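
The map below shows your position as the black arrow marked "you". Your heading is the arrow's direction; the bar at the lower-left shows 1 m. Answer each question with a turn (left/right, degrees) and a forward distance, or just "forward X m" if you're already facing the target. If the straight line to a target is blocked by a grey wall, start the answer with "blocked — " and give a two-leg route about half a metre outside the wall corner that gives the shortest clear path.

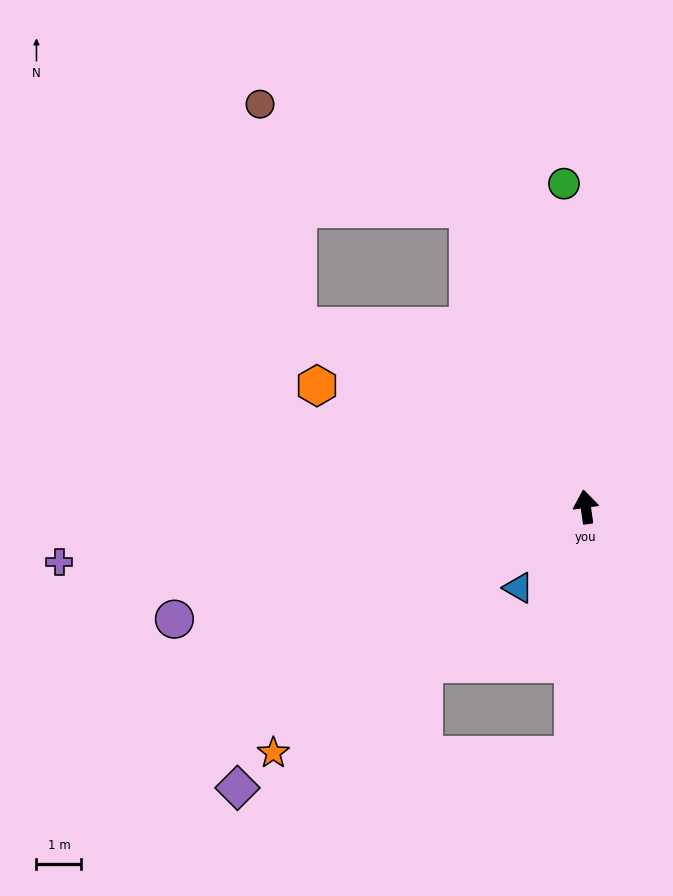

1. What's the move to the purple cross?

turn left 88°, forward 11.8 m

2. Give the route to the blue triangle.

turn left 132°, forward 2.3 m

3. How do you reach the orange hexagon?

turn left 58°, forward 6.5 m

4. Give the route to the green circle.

turn right 4°, forward 7.2 m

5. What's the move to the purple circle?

turn left 97°, forward 9.5 m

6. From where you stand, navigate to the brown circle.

blocked — turn left 14°, forward 7.1 m, then turn left 41°, forward 5.2 m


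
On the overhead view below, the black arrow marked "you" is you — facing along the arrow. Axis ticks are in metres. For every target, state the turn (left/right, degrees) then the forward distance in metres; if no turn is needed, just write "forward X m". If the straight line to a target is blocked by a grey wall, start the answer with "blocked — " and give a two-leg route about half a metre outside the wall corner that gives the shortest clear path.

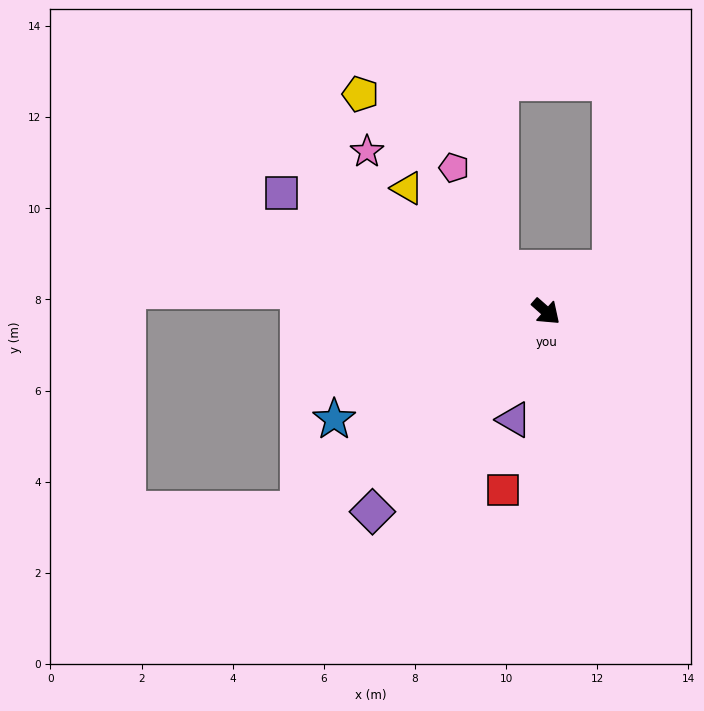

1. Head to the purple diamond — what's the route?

turn right 90°, forward 5.8 m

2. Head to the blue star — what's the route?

turn right 112°, forward 5.2 m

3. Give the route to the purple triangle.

turn right 65°, forward 2.5 m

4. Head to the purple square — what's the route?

turn right 163°, forward 6.4 m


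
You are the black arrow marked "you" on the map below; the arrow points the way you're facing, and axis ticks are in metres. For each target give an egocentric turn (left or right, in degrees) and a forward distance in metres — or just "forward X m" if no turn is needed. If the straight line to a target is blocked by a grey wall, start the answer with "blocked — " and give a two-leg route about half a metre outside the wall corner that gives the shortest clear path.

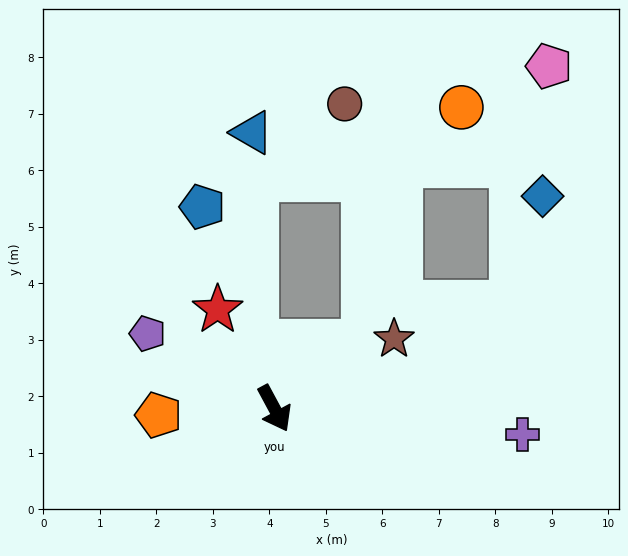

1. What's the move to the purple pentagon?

turn right 149°, forward 2.6 m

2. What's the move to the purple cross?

turn left 56°, forward 4.4 m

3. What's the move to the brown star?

turn left 92°, forward 2.5 m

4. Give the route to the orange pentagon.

turn right 115°, forward 2.1 m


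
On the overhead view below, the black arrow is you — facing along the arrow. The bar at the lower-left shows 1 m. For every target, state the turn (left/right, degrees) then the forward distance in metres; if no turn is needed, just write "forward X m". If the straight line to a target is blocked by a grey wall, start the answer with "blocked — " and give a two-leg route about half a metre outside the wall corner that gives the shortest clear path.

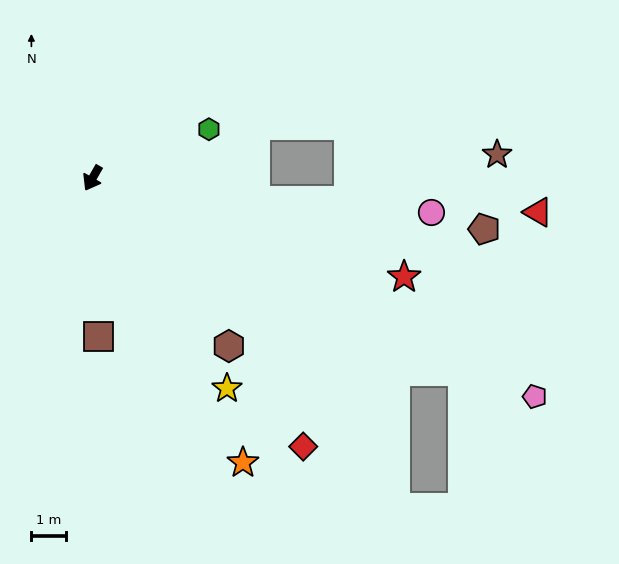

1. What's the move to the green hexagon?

turn left 143°, forward 3.6 m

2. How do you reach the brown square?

turn left 32°, forward 4.5 m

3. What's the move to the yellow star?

turn left 62°, forward 7.2 m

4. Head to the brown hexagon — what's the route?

turn left 69°, forward 6.2 m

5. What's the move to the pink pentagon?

turn left 94°, forward 14.2 m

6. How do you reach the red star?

turn left 102°, forward 9.4 m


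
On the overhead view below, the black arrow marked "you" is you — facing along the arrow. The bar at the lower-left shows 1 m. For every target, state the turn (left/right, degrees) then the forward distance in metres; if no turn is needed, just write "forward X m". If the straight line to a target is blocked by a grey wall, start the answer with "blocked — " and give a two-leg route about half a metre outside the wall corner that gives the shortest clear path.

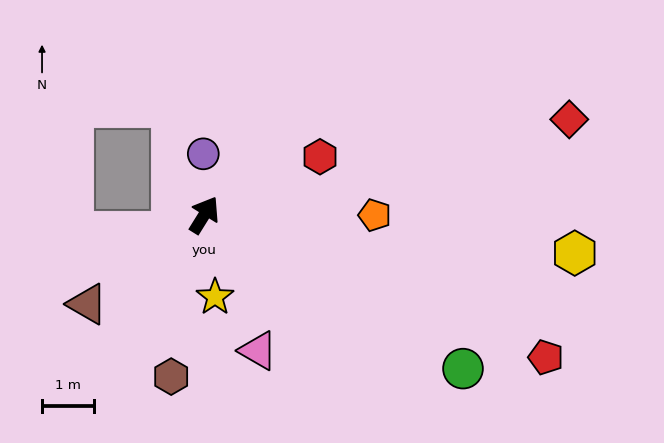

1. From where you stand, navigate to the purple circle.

turn left 33°, forward 1.2 m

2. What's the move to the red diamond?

turn right 43°, forward 7.2 m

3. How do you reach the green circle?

turn right 89°, forward 5.8 m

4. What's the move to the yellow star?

turn right 141°, forward 1.6 m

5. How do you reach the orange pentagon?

turn right 58°, forward 3.3 m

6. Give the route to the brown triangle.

turn left 159°, forward 2.8 m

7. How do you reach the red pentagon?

turn right 81°, forward 7.1 m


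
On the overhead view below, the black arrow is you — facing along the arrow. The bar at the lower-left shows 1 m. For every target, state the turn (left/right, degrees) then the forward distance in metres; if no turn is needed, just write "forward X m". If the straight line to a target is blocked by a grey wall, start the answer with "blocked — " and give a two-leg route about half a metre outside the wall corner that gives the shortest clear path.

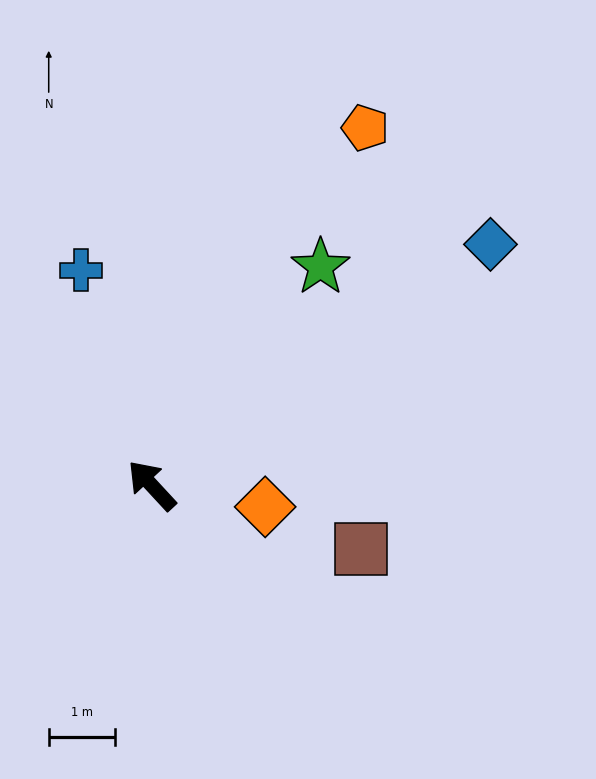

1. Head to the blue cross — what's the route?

turn right 24°, forward 3.4 m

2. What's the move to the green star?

turn right 80°, forward 4.2 m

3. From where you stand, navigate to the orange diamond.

turn right 143°, forward 1.8 m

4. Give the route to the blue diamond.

turn right 97°, forward 6.3 m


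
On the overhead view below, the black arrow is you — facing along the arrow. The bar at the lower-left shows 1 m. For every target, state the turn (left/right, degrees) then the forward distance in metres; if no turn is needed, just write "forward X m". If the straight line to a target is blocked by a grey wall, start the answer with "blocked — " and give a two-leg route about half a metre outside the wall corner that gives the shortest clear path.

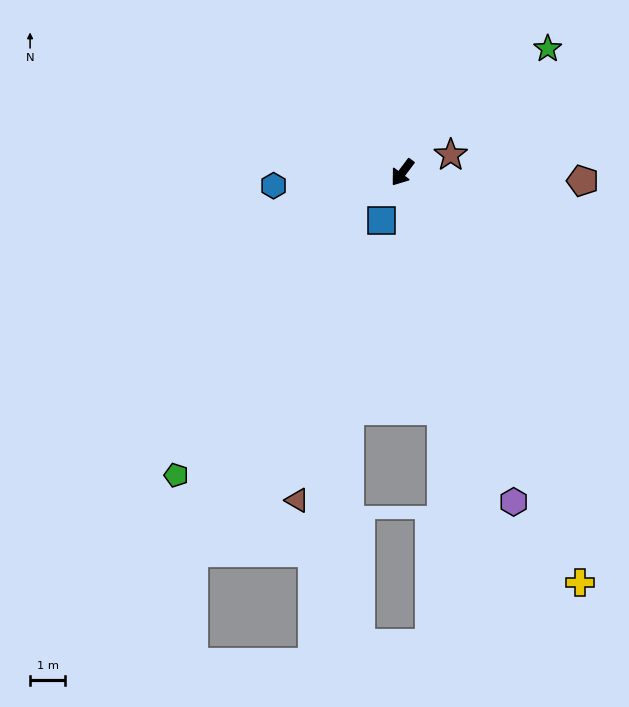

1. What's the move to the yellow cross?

turn left 60°, forward 12.8 m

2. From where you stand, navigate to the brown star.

turn left 147°, forward 1.5 m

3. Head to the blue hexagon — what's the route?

turn right 47°, forward 3.7 m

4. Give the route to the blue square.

turn left 14°, forward 1.5 m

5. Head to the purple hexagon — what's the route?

turn left 56°, forward 10.0 m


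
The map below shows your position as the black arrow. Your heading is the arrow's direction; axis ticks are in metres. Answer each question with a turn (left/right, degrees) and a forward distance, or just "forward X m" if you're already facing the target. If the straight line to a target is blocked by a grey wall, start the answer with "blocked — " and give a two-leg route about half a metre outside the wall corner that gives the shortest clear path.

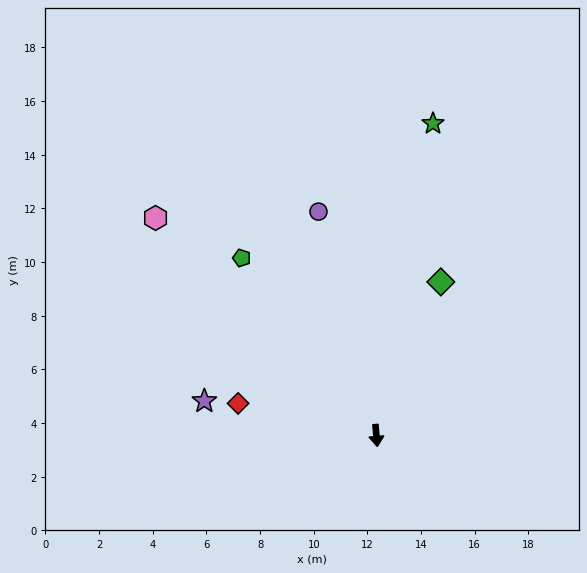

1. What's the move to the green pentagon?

turn right 148°, forward 8.3 m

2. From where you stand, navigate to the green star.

turn left 165°, forward 11.8 m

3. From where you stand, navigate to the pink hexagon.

turn right 139°, forward 11.6 m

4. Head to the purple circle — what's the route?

turn right 170°, forward 8.6 m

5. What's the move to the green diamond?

turn left 152°, forward 6.2 m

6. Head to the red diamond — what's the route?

turn right 108°, forward 5.3 m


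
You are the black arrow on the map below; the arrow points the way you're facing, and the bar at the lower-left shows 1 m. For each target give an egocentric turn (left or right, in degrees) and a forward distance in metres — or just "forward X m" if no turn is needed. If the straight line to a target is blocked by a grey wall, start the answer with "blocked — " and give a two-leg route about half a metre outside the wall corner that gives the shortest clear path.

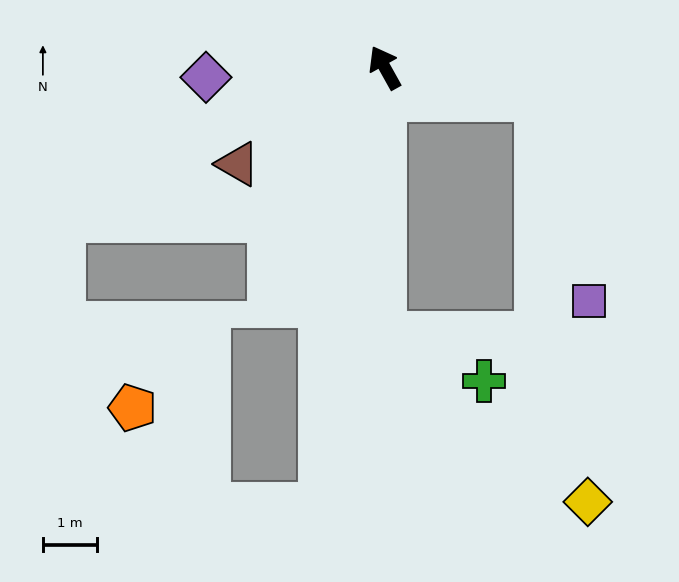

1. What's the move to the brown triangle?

turn left 94°, forward 3.3 m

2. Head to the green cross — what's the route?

blocked — turn left 151°, forward 5.0 m, then turn left 65°, forward 2.0 m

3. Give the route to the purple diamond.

turn left 64°, forward 3.3 m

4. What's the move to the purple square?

blocked — turn right 131°, forward 2.9 m, then turn right 64°, forward 3.9 m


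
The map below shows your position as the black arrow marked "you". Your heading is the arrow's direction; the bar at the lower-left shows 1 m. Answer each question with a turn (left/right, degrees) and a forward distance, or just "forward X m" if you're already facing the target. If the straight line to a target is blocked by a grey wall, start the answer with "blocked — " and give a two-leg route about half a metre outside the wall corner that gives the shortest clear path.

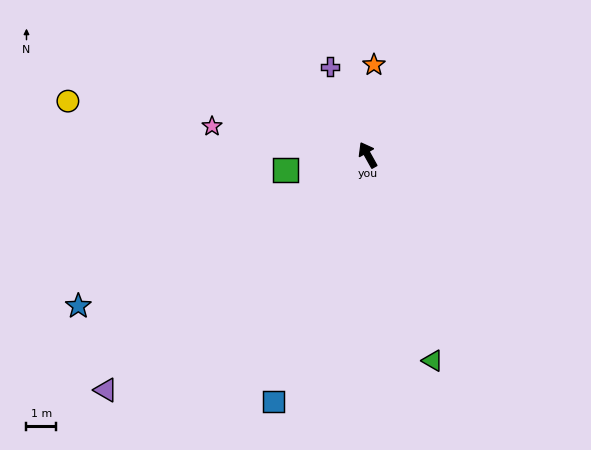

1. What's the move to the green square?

turn left 71°, forward 2.8 m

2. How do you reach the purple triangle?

turn left 103°, forward 11.9 m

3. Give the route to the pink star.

turn left 50°, forward 5.4 m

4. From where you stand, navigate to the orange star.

turn right 33°, forward 3.1 m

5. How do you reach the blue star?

turn left 88°, forward 11.1 m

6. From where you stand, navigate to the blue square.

turn left 130°, forward 9.0 m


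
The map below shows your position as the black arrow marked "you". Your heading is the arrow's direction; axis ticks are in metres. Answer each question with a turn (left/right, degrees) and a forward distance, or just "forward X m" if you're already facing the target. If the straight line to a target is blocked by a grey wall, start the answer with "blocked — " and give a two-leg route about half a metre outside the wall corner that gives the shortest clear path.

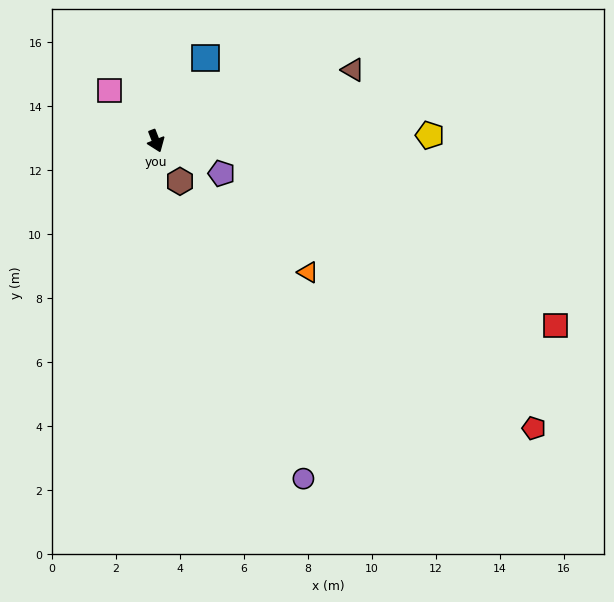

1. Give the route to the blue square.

turn left 128°, forward 3.0 m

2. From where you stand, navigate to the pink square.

turn right 158°, forward 2.2 m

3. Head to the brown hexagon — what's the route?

turn left 10°, forward 1.5 m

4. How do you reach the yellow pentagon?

turn left 70°, forward 8.6 m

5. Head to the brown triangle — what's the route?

turn left 89°, forward 6.5 m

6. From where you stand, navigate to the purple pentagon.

turn left 42°, forward 2.3 m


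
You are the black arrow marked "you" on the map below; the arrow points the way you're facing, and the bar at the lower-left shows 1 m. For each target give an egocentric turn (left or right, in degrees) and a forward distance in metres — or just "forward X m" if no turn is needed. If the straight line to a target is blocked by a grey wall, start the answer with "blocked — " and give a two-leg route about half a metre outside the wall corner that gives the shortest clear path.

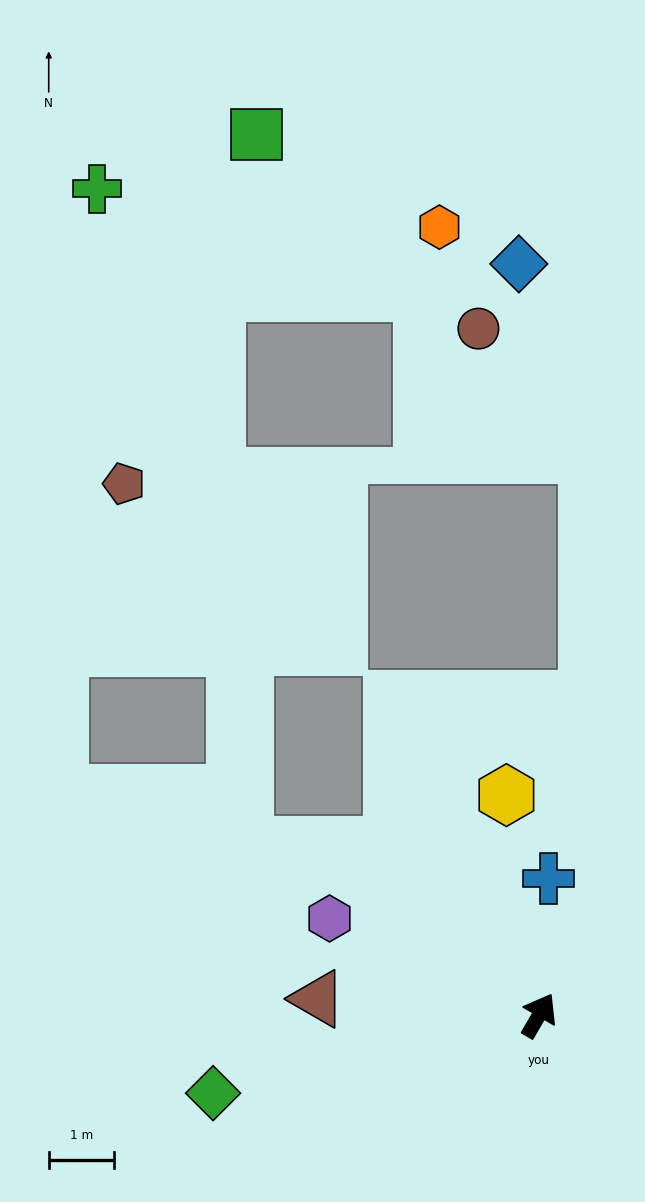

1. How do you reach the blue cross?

turn left 26°, forward 2.1 m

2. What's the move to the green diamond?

turn left 134°, forward 5.1 m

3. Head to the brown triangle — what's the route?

turn left 116°, forward 3.4 m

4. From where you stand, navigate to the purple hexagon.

turn left 95°, forward 3.5 m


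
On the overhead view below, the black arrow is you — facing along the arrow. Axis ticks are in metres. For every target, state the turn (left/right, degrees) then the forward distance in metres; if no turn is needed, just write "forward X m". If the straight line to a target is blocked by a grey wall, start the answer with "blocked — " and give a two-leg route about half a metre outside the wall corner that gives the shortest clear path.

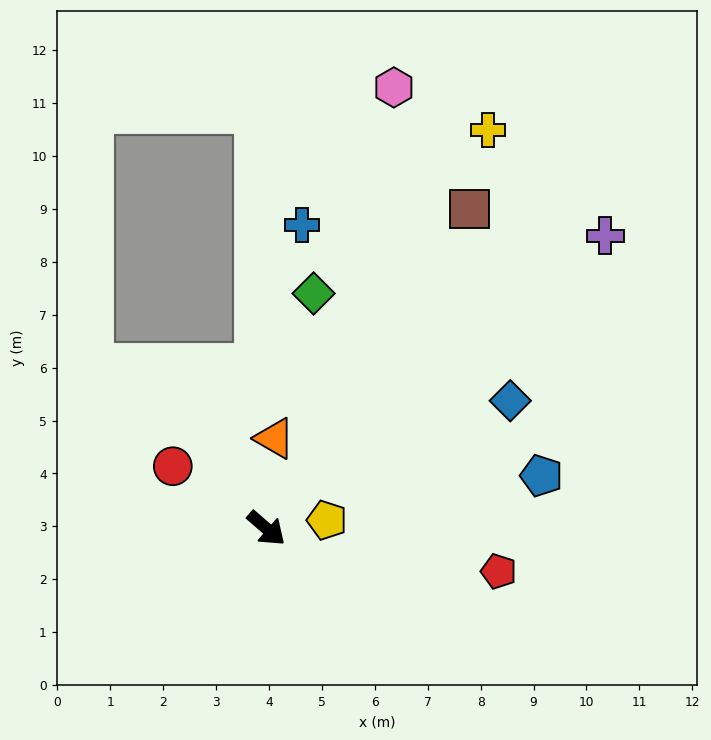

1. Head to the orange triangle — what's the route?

turn left 126°, forward 1.7 m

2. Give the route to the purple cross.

turn left 82°, forward 8.5 m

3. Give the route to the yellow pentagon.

turn left 49°, forward 1.2 m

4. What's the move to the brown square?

turn left 99°, forward 7.2 m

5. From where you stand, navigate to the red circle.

turn right 173°, forward 2.1 m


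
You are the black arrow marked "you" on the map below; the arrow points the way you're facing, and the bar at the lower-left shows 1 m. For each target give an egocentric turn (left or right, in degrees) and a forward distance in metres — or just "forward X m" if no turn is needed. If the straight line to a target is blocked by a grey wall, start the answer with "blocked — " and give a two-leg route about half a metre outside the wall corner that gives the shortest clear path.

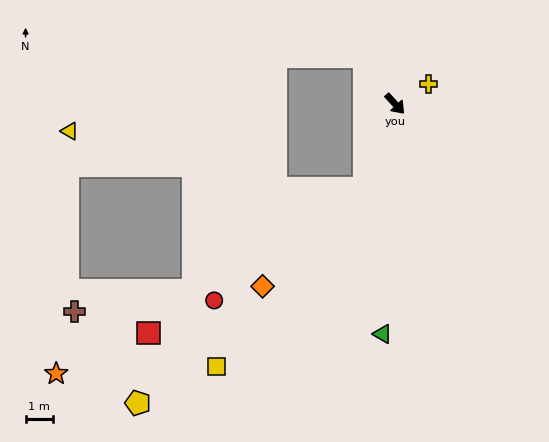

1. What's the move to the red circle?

blocked — turn right 63°, forward 3.3 m, then turn right 33°, forward 6.8 m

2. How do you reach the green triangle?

turn right 46°, forward 8.4 m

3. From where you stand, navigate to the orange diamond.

blocked — turn right 63°, forward 3.3 m, then turn right 26°, forward 5.1 m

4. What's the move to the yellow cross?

turn left 78°, forward 1.4 m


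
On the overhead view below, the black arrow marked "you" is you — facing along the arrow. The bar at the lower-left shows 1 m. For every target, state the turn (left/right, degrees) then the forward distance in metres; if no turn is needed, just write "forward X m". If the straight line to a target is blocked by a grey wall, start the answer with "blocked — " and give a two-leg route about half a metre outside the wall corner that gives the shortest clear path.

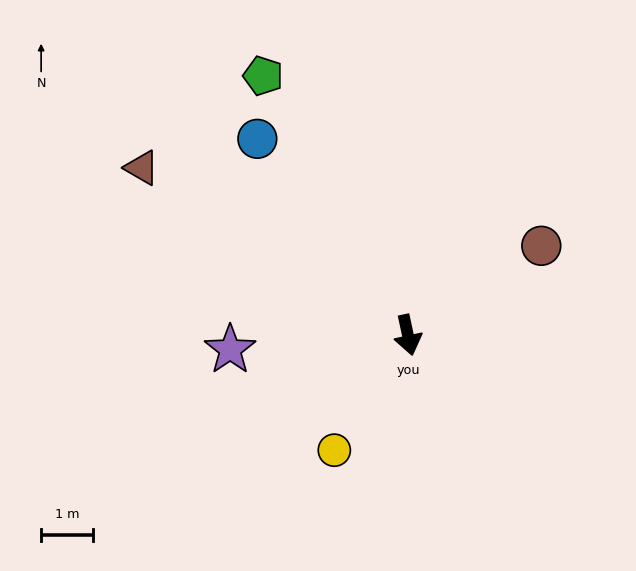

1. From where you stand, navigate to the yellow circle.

turn right 45°, forward 2.7 m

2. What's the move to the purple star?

turn right 97°, forward 3.5 m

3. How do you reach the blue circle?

turn right 155°, forward 4.8 m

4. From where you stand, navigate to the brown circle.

turn left 112°, forward 3.1 m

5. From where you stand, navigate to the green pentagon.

turn right 163°, forward 5.8 m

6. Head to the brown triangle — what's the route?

turn right 134°, forward 6.1 m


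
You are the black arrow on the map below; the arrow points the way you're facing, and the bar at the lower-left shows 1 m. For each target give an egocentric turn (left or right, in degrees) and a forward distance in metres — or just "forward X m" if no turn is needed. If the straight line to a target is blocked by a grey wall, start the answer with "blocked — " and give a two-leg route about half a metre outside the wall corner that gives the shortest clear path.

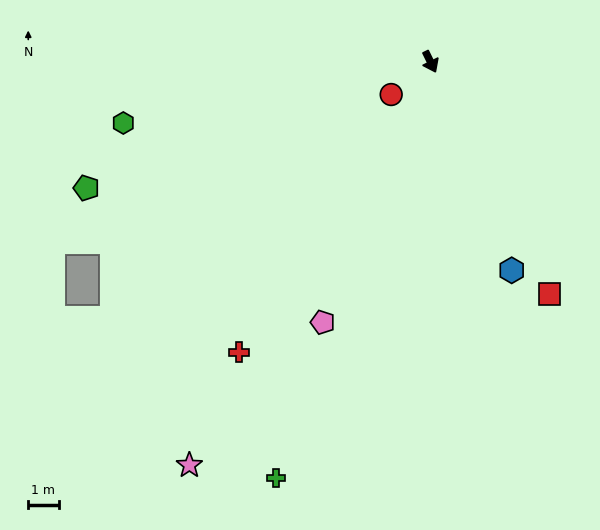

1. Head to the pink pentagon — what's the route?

turn right 49°, forward 9.3 m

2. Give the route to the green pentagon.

turn right 96°, forward 12.0 m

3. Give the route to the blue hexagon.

turn right 5°, forward 7.4 m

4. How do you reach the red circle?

turn right 76°, forward 1.7 m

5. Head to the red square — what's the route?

forward 8.6 m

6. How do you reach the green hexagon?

turn right 105°, forward 10.3 m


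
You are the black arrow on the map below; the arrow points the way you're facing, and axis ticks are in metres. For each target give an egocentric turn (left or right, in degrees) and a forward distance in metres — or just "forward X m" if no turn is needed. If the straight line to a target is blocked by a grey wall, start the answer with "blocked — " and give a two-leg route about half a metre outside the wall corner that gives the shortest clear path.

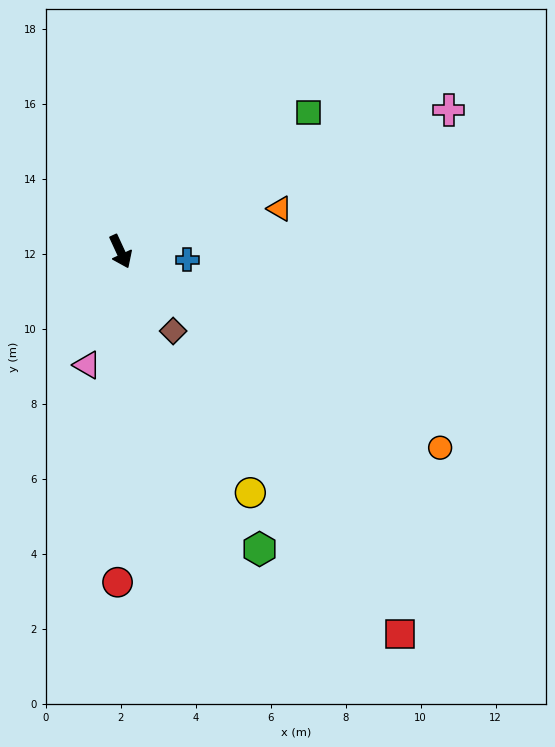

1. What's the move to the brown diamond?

turn left 9°, forward 2.5 m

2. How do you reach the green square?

turn left 102°, forward 6.2 m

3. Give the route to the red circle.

turn right 25°, forward 8.8 m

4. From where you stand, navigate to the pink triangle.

turn right 41°, forward 3.2 m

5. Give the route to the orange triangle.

turn left 80°, forward 4.4 m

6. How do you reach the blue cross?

turn left 58°, forward 1.8 m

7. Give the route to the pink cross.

turn left 89°, forward 9.5 m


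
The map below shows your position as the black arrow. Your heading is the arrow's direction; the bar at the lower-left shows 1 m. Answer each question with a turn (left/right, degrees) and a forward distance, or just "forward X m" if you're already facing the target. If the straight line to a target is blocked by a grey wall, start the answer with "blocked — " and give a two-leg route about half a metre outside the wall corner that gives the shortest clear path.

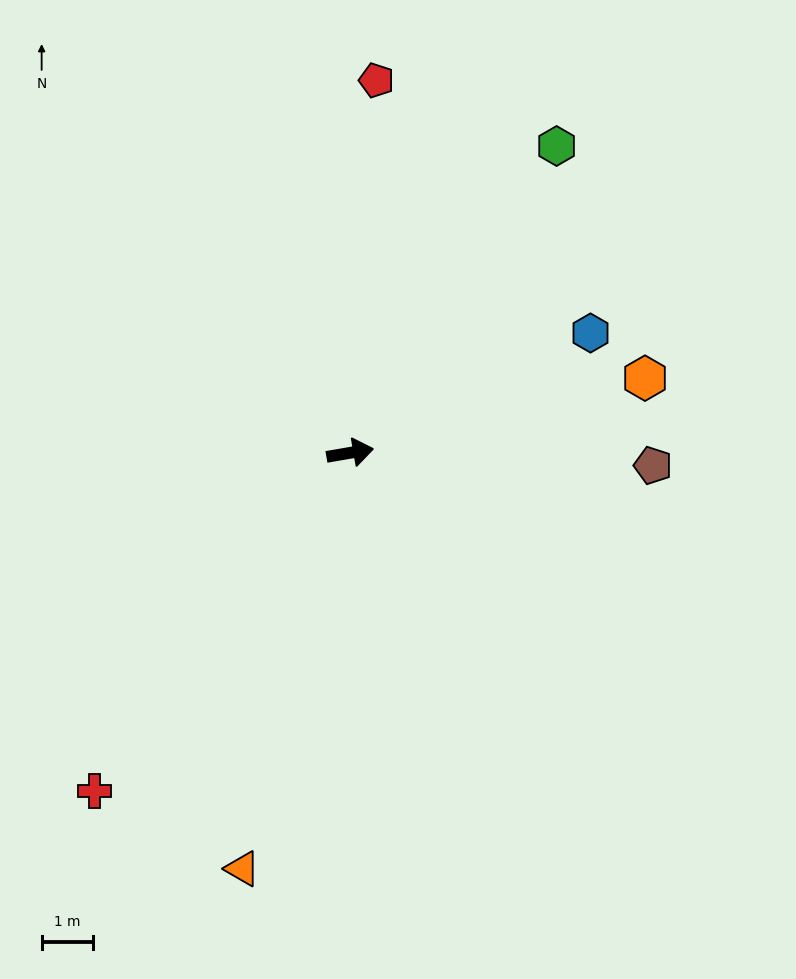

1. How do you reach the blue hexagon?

turn left 17°, forward 5.2 m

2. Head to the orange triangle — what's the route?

turn right 114°, forward 8.4 m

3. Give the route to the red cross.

turn right 137°, forward 8.3 m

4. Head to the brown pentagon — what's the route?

turn right 12°, forward 5.9 m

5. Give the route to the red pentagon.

turn left 76°, forward 7.3 m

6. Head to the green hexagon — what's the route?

turn left 46°, forward 7.2 m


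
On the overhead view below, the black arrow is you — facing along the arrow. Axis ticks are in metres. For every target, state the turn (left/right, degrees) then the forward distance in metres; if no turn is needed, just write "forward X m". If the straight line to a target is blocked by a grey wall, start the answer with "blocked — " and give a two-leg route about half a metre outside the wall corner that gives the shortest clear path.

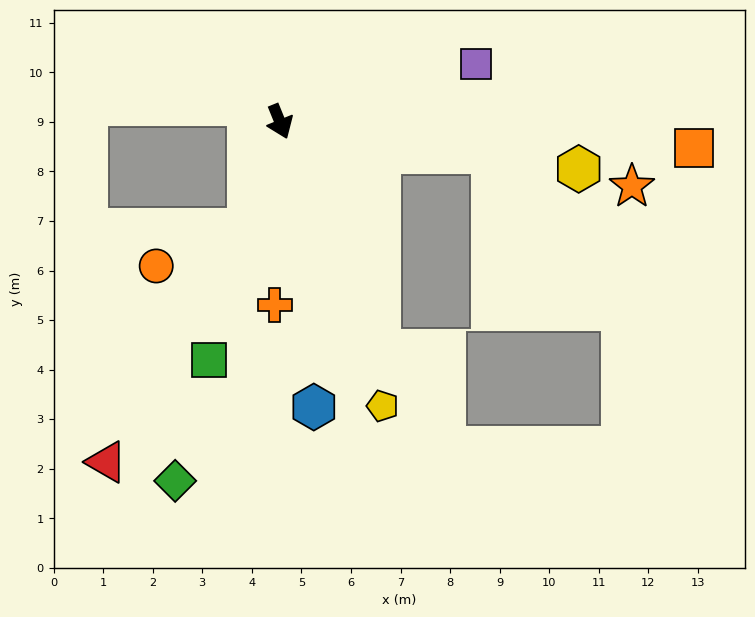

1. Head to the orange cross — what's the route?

turn right 24°, forward 3.7 m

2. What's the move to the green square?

turn right 39°, forward 5.0 m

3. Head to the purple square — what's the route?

turn left 84°, forward 4.1 m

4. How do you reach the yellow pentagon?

turn right 2°, forward 6.1 m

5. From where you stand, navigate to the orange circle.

blocked — turn right 38°, forward 2.3 m, then turn right 52°, forward 2.0 m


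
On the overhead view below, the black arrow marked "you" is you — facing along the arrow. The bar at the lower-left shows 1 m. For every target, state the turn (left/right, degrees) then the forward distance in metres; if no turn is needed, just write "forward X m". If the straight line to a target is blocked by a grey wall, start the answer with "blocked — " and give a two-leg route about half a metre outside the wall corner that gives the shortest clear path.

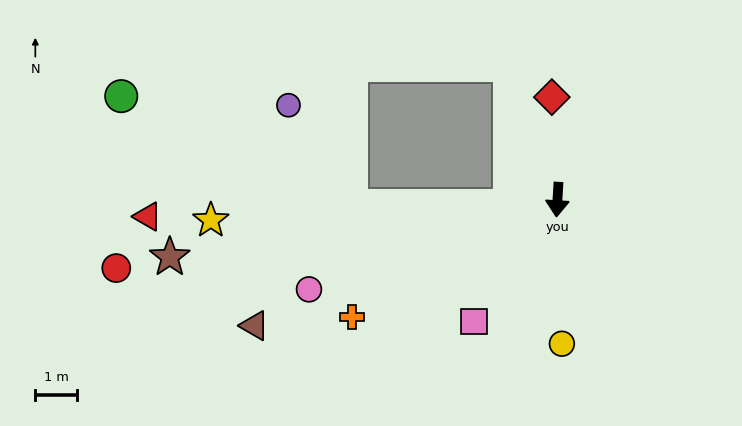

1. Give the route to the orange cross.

turn right 57°, forward 5.7 m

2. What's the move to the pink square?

turn right 31°, forward 3.5 m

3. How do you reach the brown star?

turn right 78°, forward 9.4 m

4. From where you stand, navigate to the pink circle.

turn right 67°, forward 6.3 m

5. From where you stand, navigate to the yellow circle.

turn left 5°, forward 3.5 m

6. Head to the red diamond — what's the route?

turn right 173°, forward 2.5 m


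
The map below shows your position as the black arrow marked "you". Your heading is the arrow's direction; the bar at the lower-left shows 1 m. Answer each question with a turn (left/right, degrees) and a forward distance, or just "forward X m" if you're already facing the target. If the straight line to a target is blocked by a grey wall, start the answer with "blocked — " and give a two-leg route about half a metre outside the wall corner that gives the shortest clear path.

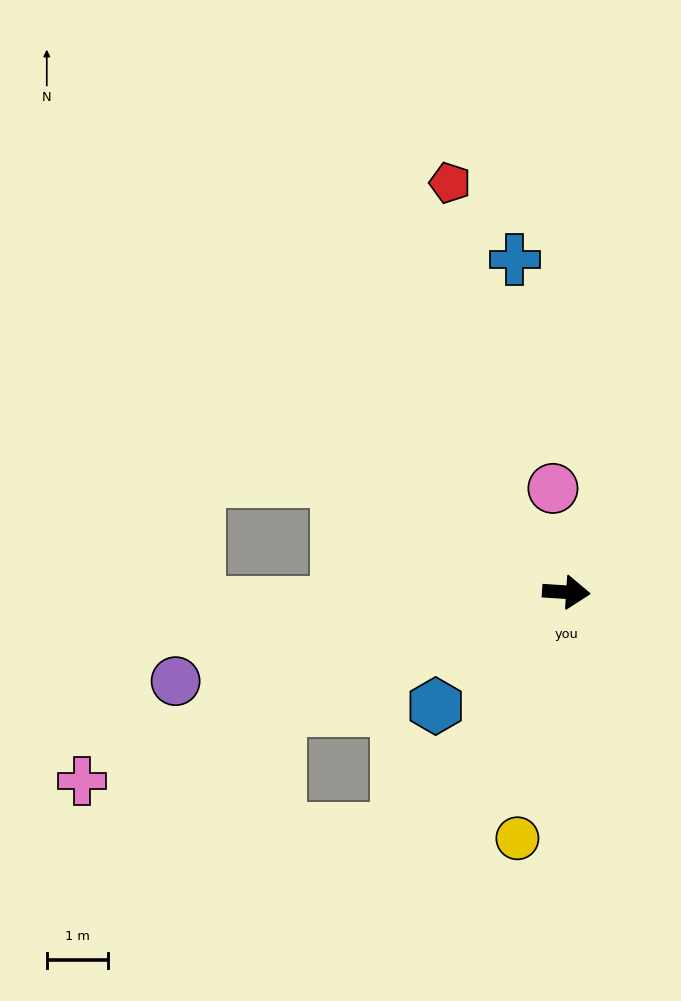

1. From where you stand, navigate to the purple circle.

turn right 163°, forward 6.6 m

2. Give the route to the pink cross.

turn right 155°, forward 8.6 m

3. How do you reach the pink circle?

turn left 101°, forward 1.7 m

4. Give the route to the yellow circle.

turn right 98°, forward 4.1 m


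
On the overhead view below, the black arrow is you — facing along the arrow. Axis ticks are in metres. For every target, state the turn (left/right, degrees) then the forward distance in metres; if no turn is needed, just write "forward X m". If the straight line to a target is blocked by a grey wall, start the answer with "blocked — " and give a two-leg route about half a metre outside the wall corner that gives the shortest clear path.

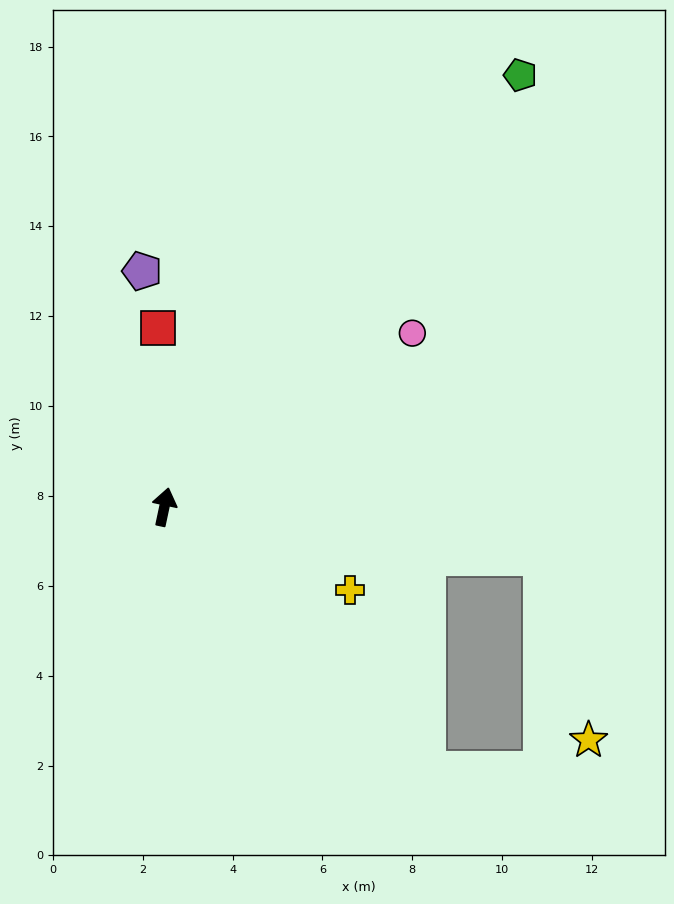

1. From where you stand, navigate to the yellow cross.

turn right 102°, forward 4.5 m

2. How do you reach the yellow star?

blocked — turn right 85°, forward 8.5 m, then turn right 69°, forward 4.2 m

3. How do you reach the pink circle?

turn right 43°, forward 6.7 m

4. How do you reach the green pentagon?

turn right 27°, forward 12.5 m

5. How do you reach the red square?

turn left 14°, forward 4.0 m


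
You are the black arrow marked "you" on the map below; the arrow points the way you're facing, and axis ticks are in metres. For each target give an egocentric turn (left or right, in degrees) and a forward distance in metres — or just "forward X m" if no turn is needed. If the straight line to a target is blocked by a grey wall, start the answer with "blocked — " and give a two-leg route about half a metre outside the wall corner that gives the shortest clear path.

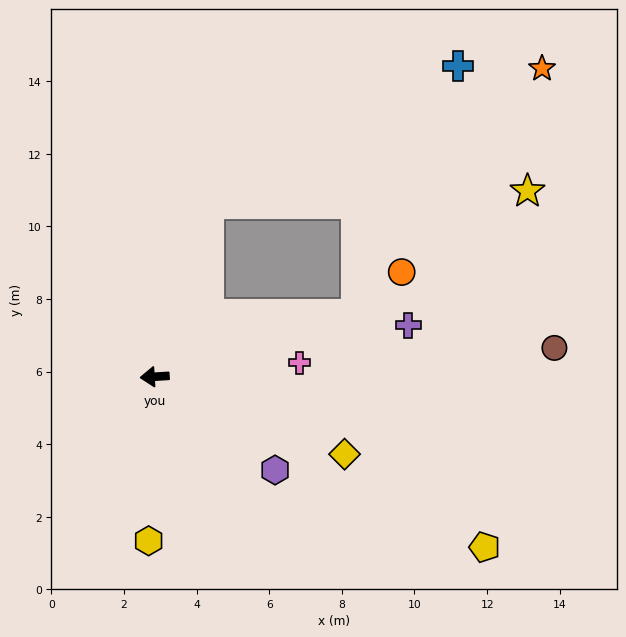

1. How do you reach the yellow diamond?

turn left 154°, forward 5.6 m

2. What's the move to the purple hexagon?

turn left 139°, forward 4.2 m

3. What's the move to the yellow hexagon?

turn left 84°, forward 4.5 m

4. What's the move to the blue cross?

blocked — turn right 111°, forward 5.0 m, then turn right 44°, forward 7.8 m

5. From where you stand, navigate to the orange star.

blocked — turn right 111°, forward 5.0 m, then turn right 50°, forward 9.9 m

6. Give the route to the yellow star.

blocked — turn right 111°, forward 5.0 m, then turn right 70°, forward 8.8 m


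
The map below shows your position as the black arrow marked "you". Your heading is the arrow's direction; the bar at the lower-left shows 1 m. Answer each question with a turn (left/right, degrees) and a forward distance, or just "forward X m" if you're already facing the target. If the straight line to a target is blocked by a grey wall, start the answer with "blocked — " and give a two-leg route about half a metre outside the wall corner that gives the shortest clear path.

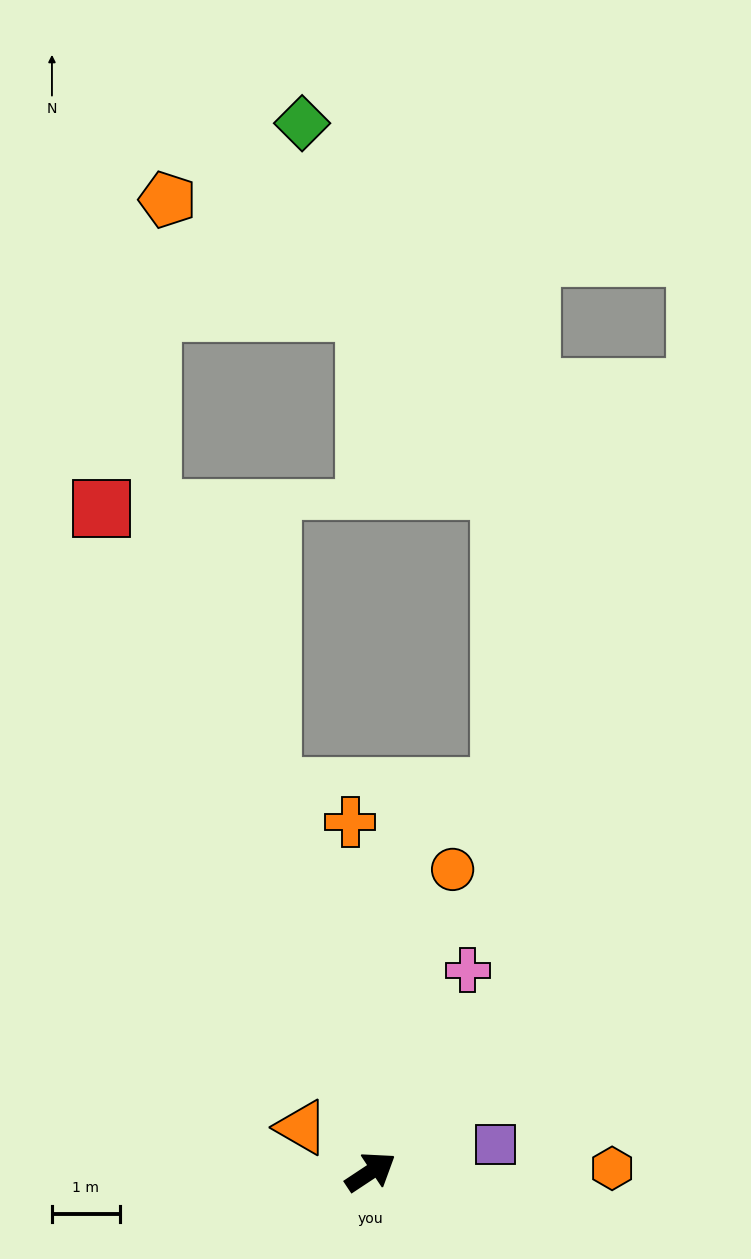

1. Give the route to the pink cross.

turn left 31°, forward 3.3 m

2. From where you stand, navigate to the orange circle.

turn left 41°, forward 4.6 m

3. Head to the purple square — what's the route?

turn right 21°, forward 1.9 m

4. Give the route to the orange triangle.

turn left 114°, forward 1.2 m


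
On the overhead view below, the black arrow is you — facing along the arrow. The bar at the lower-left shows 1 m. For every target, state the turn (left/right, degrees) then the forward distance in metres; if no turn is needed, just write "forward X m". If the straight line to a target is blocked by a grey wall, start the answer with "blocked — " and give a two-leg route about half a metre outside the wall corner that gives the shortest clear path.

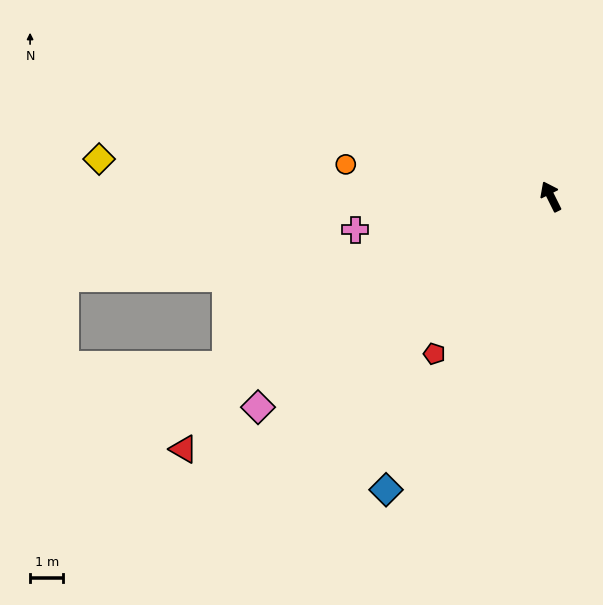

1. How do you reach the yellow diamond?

turn left 59°, forward 13.6 m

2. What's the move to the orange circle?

turn left 55°, forward 6.2 m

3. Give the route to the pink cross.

turn left 73°, forward 6.0 m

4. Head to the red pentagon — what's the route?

turn left 117°, forward 5.9 m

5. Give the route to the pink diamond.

turn left 99°, forward 10.8 m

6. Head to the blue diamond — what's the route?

turn left 124°, forward 10.1 m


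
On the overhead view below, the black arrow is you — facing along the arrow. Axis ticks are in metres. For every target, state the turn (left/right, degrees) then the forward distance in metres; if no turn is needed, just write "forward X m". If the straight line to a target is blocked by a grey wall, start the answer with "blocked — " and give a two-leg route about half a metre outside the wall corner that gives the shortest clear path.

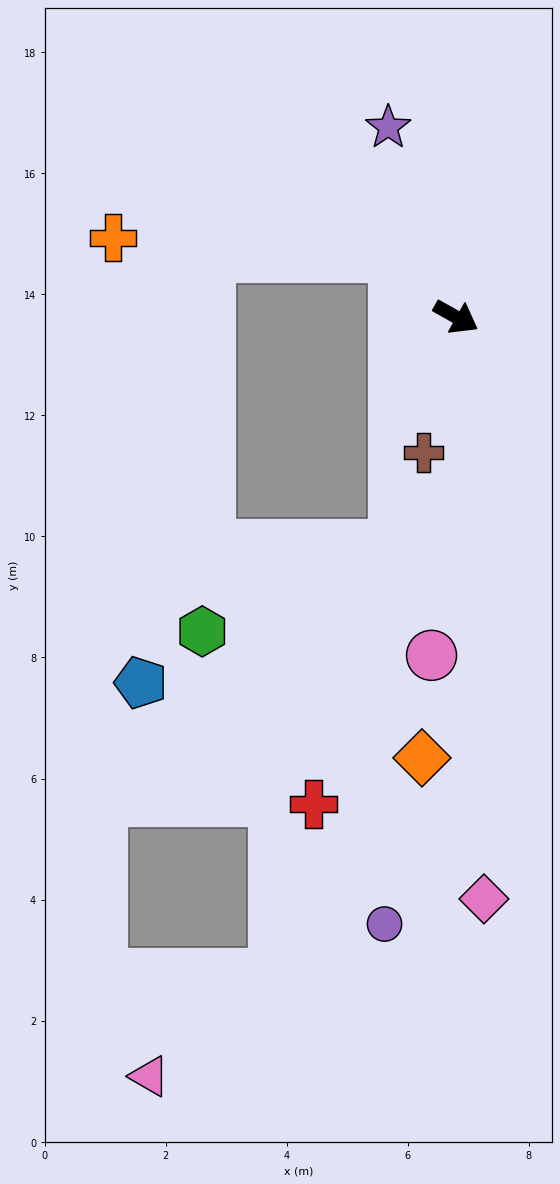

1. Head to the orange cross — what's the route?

blocked — turn left 165°, forward 1.4 m, then turn left 41°, forward 4.7 m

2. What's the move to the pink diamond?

turn right 58°, forward 9.6 m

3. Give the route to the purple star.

turn left 139°, forward 3.3 m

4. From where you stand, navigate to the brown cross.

turn right 74°, forward 2.3 m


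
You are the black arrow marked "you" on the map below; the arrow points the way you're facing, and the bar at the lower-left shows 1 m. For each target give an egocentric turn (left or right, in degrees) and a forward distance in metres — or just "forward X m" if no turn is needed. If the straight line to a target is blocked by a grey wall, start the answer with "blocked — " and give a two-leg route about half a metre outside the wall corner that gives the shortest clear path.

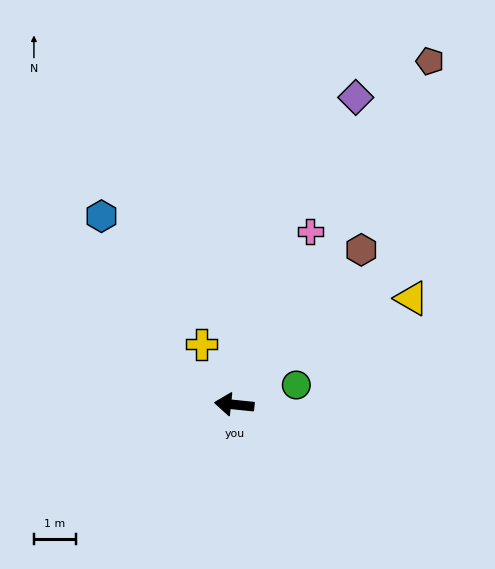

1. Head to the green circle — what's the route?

turn right 157°, forward 1.6 m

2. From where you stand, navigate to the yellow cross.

turn right 55°, forward 1.6 m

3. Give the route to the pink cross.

turn right 108°, forward 4.5 m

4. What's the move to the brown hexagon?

turn right 123°, forward 4.8 m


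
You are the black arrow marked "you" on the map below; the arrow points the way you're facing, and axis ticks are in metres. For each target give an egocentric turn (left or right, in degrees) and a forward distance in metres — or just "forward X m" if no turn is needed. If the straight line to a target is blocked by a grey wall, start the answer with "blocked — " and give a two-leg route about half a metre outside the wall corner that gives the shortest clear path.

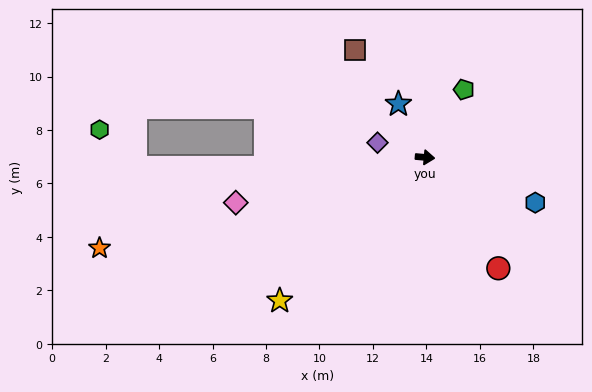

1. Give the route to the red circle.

turn right 51°, forward 5.0 m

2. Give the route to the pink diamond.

turn right 161°, forward 7.3 m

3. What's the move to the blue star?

turn left 122°, forward 2.2 m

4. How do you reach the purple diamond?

turn left 168°, forward 1.9 m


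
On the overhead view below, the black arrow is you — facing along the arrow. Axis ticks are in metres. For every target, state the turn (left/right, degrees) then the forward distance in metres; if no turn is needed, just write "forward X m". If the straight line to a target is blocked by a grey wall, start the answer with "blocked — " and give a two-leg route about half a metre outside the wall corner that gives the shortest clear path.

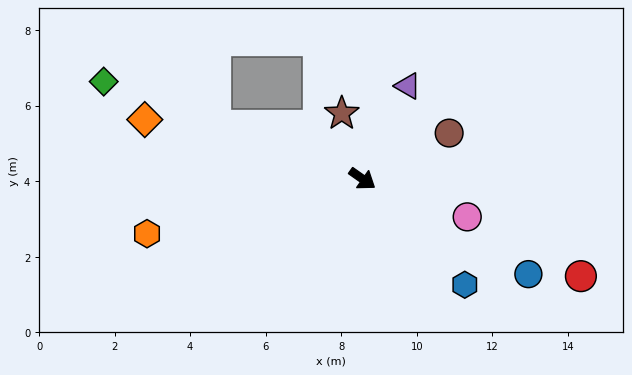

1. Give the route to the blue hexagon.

turn right 11°, forward 3.9 m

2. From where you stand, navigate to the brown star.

turn left 143°, forward 1.8 m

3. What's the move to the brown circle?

turn left 63°, forward 2.6 m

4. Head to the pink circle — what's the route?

turn left 15°, forward 3.0 m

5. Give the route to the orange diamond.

turn right 160°, forward 6.0 m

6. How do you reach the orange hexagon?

turn right 131°, forward 5.9 m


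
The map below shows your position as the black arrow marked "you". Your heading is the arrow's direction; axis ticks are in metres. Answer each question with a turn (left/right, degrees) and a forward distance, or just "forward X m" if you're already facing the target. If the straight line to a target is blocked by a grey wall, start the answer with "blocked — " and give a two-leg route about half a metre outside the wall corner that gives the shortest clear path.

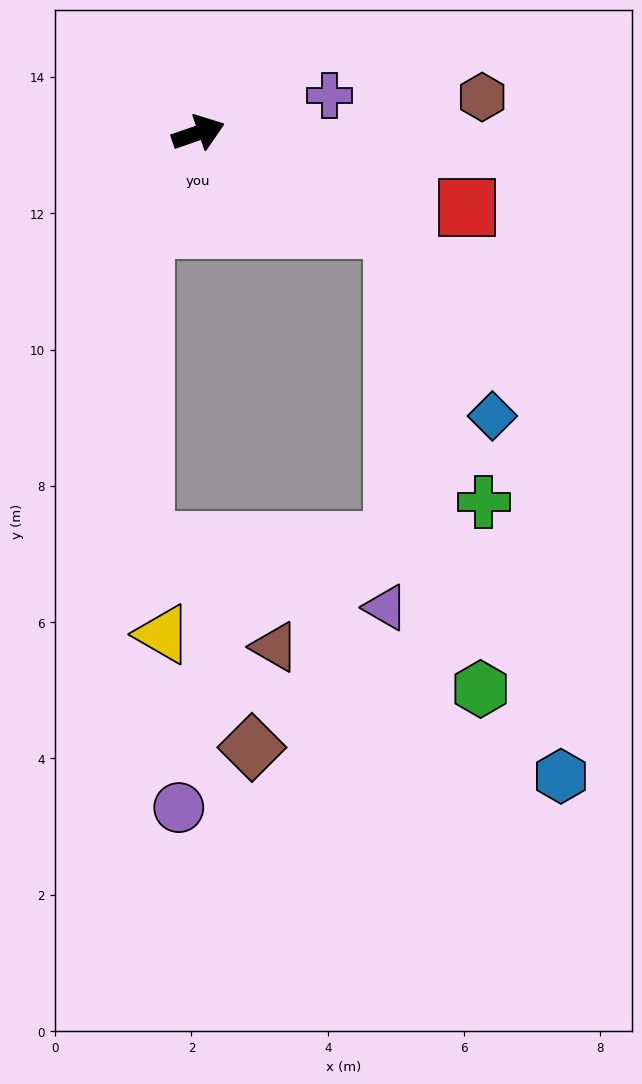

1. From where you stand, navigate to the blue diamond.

blocked — turn right 46°, forward 3.2 m, then turn right 35°, forward 3.1 m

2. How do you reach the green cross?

blocked — turn right 46°, forward 3.2 m, then turn right 45°, forward 4.2 m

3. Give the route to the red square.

turn right 35°, forward 4.1 m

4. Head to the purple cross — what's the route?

turn right 3°, forward 2.0 m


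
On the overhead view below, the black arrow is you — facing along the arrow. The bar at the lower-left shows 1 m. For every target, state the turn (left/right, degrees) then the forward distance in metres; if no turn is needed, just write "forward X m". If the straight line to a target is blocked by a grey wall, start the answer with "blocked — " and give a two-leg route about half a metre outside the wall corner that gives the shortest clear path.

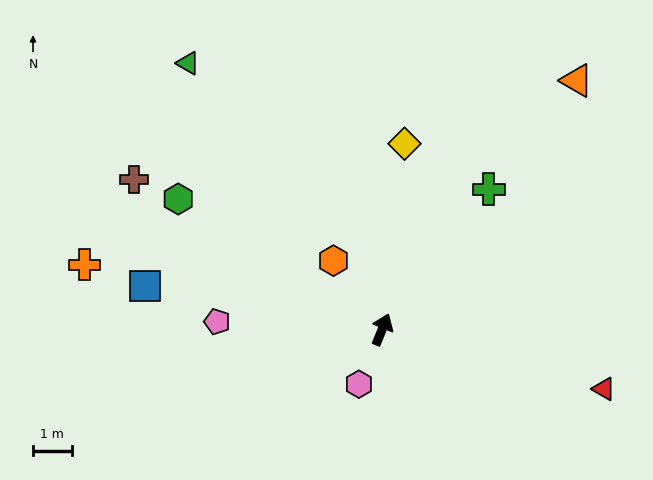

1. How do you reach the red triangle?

turn right 83°, forward 6.0 m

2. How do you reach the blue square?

turn left 102°, forward 6.2 m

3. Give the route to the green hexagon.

turn left 80°, forward 6.3 m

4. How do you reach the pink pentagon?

turn left 109°, forward 4.3 m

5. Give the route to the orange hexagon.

turn left 57°, forward 2.2 m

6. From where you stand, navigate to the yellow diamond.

turn left 15°, forward 4.9 m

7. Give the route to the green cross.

turn right 15°, forward 4.6 m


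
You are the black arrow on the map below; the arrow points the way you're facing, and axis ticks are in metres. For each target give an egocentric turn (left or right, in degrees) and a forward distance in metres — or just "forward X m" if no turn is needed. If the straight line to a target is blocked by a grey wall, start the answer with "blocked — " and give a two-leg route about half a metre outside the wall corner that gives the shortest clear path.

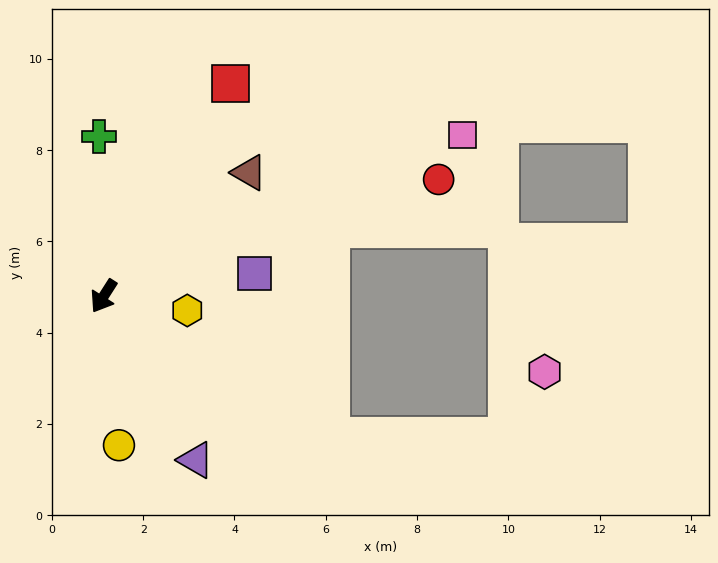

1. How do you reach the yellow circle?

turn left 38°, forward 3.3 m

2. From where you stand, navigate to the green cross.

turn right 146°, forward 3.5 m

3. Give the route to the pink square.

turn left 147°, forward 8.6 m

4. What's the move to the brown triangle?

turn left 163°, forward 4.2 m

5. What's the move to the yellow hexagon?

turn left 113°, forward 1.9 m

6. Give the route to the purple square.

turn left 131°, forward 3.3 m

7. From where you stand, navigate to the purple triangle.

turn left 62°, forward 4.1 m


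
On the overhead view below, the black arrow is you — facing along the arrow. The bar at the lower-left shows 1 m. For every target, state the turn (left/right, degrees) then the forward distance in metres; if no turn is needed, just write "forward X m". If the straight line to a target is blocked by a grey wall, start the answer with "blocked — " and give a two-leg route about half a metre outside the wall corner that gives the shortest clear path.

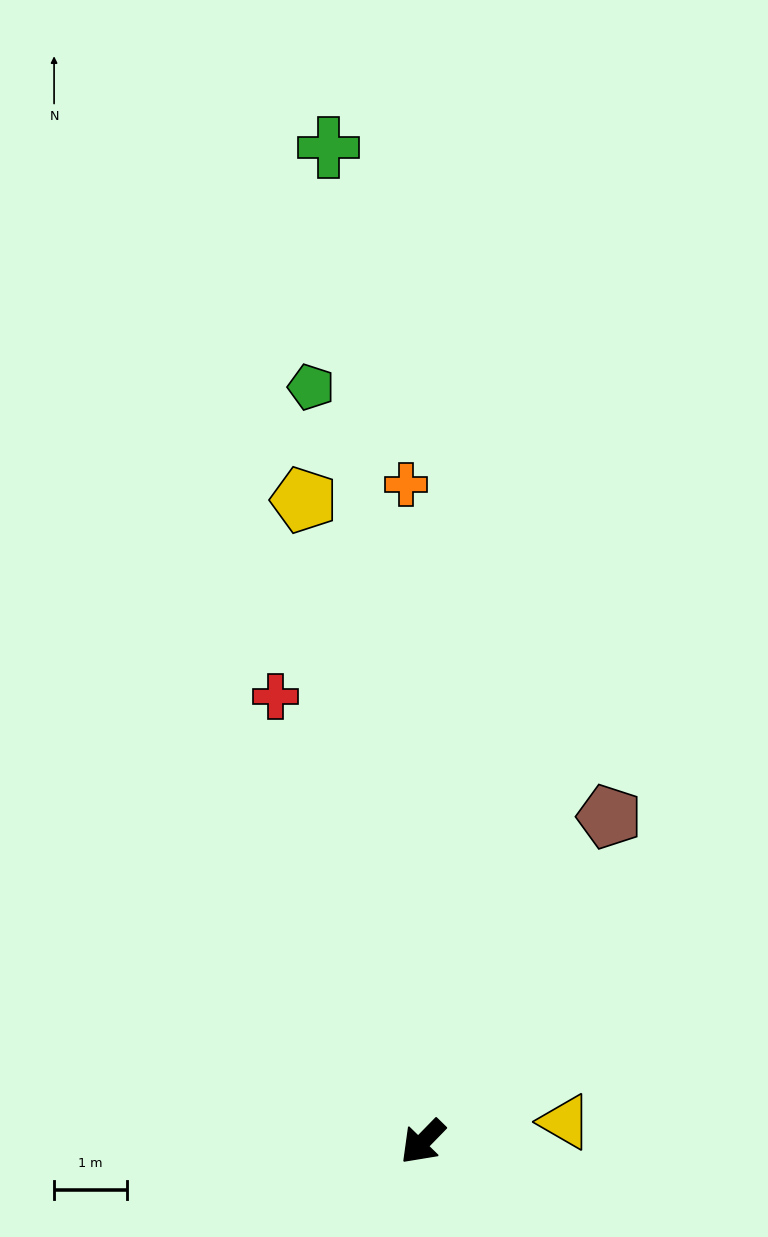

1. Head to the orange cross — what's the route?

turn right 134°, forward 9.0 m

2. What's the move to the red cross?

turn right 117°, forward 6.4 m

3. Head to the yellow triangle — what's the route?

turn left 142°, forward 2.0 m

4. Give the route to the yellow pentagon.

turn right 125°, forward 8.9 m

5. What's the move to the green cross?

turn right 130°, forward 13.6 m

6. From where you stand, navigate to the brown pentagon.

turn right 166°, forward 5.1 m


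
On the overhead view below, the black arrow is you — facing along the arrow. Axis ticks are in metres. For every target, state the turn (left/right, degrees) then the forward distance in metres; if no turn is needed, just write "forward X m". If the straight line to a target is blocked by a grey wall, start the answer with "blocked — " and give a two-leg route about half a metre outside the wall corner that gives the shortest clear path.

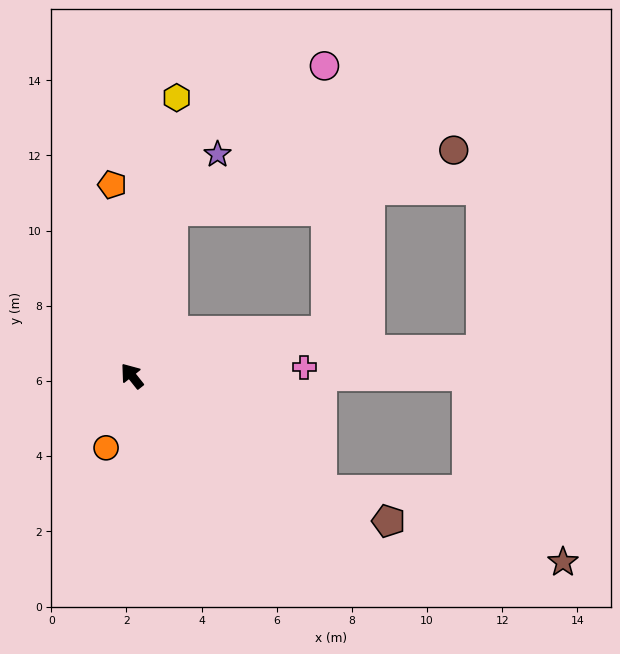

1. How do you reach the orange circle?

turn left 122°, forward 2.0 m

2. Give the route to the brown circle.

blocked — turn right 52°, forward 4.5 m, then turn right 64°, forward 7.6 m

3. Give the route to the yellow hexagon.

turn right 48°, forward 7.5 m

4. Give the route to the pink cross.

turn right 126°, forward 4.6 m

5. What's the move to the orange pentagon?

turn right 33°, forward 5.1 m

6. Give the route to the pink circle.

blocked — turn right 116°, forward 5.3 m, then turn left 78°, forward 7.1 m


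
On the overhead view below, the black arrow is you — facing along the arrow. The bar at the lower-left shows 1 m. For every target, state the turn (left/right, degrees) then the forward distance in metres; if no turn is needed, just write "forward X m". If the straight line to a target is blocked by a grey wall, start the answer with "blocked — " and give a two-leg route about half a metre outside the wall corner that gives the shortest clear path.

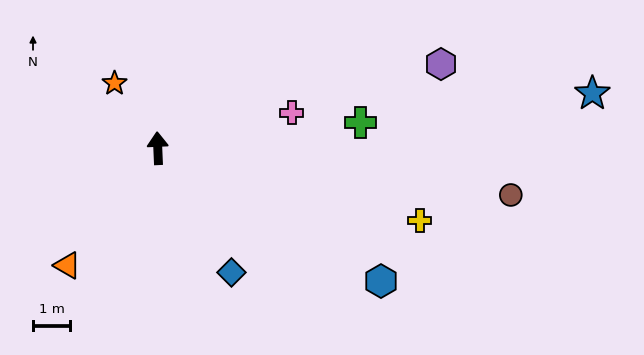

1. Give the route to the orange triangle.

turn left 140°, forward 4.0 m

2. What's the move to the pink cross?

turn right 78°, forward 3.7 m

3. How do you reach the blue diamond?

turn right 152°, forward 3.9 m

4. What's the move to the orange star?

turn left 31°, forward 2.1 m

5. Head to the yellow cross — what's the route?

turn right 108°, forward 7.3 m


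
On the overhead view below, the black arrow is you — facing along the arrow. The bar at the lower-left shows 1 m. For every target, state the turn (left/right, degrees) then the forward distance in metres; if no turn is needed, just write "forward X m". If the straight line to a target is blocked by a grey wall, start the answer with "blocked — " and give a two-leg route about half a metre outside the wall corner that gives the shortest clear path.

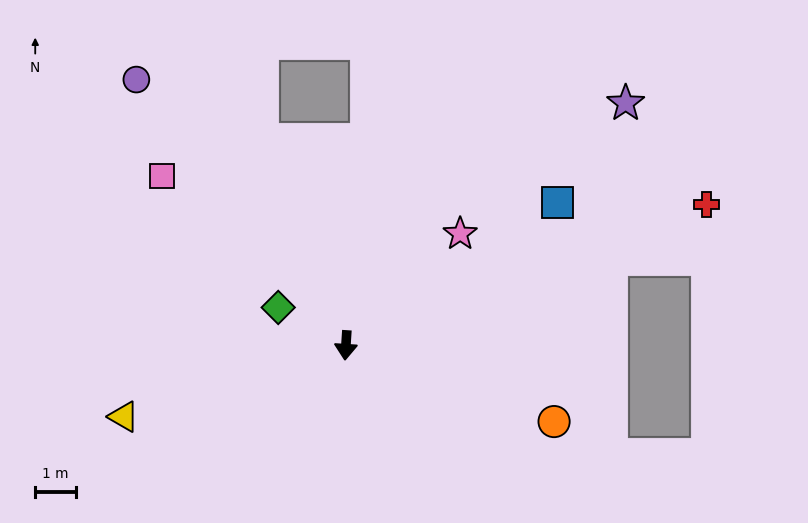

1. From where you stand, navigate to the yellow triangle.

turn right 69°, forward 5.8 m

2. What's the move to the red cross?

turn left 115°, forward 9.6 m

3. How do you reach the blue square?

turn left 128°, forward 6.3 m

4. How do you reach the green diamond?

turn right 116°, forward 1.9 m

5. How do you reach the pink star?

turn left 138°, forward 4.0 m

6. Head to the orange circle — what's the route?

turn left 74°, forward 5.5 m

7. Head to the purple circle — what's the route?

turn right 138°, forward 8.4 m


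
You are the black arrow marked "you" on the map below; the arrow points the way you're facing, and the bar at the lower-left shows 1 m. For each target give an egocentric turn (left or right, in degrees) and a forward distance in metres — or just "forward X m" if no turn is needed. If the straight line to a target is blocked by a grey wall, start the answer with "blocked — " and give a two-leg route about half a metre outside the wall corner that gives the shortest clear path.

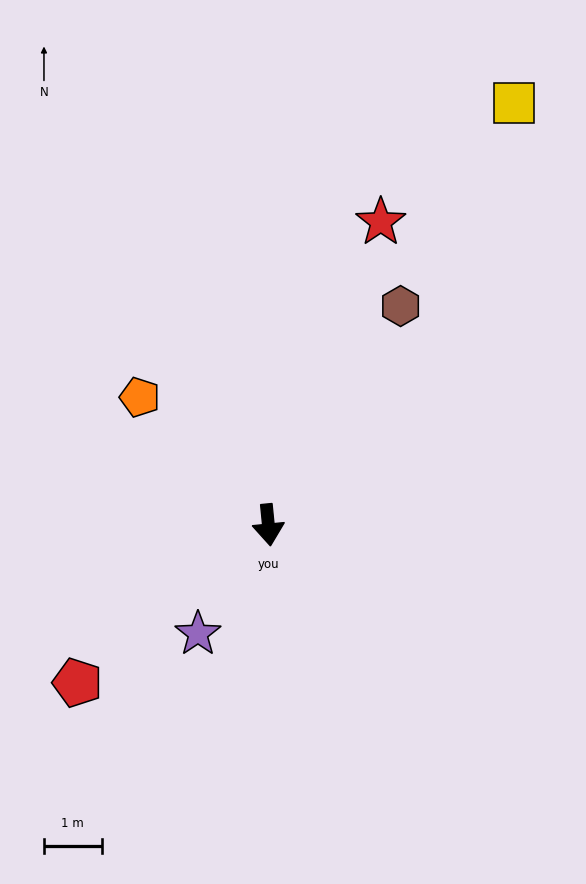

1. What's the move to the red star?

turn left 154°, forward 5.6 m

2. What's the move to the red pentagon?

turn right 56°, forward 4.3 m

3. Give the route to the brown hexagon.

turn left 143°, forward 4.4 m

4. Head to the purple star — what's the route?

turn right 39°, forward 2.2 m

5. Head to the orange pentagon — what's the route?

turn right 140°, forward 3.1 m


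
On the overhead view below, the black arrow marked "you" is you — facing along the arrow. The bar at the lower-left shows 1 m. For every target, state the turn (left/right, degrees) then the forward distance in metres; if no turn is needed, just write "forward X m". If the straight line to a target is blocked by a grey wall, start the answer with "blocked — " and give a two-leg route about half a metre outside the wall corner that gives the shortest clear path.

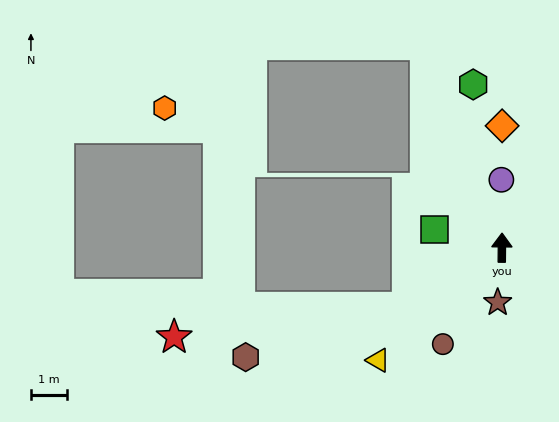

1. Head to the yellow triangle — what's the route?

turn left 133°, forward 4.6 m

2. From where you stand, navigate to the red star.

blocked — turn left 123°, forward 3.1 m, then turn right 25°, forward 6.4 m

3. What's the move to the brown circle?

turn left 149°, forward 3.1 m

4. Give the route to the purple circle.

forward 1.9 m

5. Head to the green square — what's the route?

turn left 75°, forward 1.9 m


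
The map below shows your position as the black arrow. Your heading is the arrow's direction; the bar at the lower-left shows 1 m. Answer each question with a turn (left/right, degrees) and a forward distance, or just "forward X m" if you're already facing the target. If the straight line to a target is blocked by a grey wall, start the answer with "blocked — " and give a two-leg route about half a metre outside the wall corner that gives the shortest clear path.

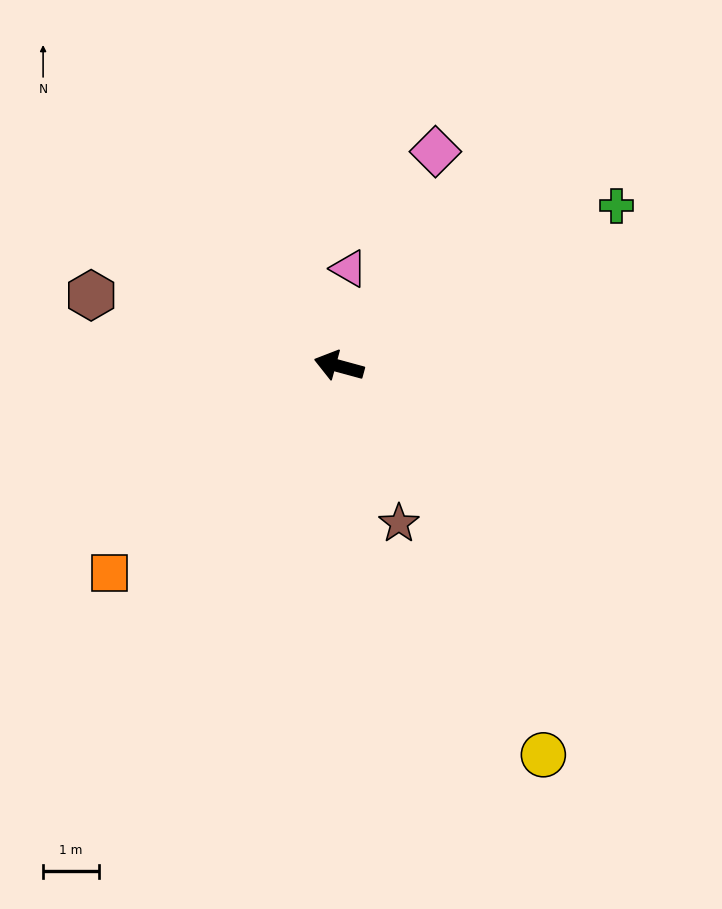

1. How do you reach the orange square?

turn left 57°, forward 5.5 m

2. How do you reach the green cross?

turn right 135°, forward 5.7 m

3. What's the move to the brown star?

turn left 126°, forward 3.0 m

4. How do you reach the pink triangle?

turn right 81°, forward 1.8 m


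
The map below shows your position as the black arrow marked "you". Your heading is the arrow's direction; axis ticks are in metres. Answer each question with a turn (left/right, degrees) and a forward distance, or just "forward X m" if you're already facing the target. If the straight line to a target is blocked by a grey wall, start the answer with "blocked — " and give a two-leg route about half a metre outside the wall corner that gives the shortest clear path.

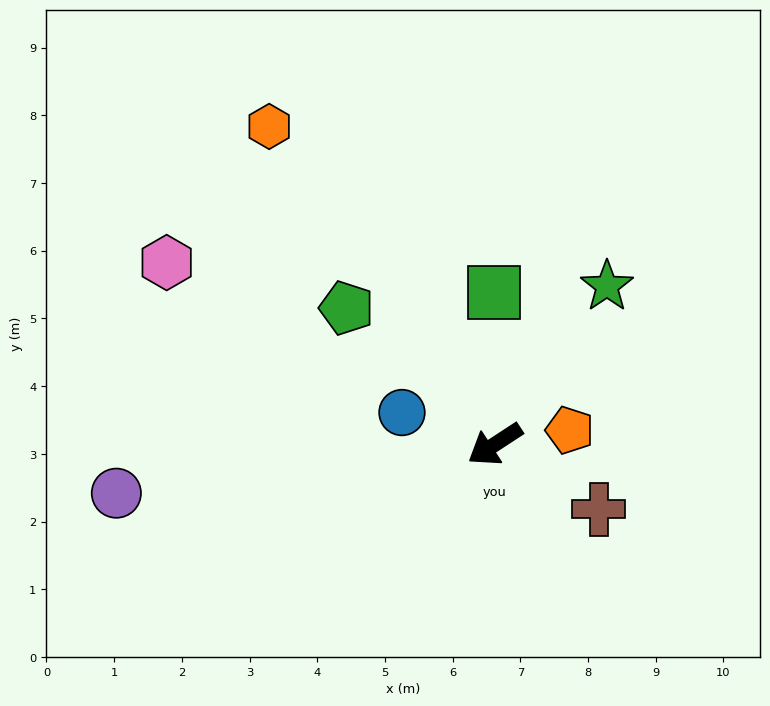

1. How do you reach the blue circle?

turn right 52°, forward 1.5 m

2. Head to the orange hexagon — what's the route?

turn right 88°, forward 5.8 m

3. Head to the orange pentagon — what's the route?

turn left 158°, forward 1.1 m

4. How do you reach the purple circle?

turn right 26°, forward 5.6 m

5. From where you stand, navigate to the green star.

turn right 158°, forward 2.9 m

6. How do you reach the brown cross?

turn left 115°, forward 1.8 m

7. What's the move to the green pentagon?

turn right 76°, forward 3.0 m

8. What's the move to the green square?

turn right 123°, forward 2.2 m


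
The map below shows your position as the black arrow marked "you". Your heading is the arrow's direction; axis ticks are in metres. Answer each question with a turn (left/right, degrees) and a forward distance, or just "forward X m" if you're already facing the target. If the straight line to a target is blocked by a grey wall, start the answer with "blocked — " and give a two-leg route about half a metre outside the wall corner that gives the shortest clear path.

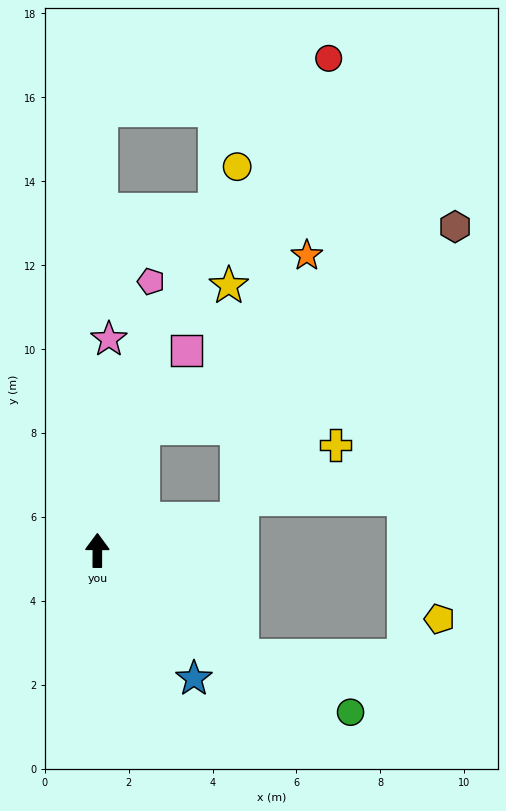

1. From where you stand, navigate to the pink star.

turn right 3°, forward 5.0 m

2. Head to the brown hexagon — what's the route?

blocked — turn right 20°, forward 3.1 m, then turn right 37°, forward 8.9 m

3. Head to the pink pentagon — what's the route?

turn right 11°, forward 6.5 m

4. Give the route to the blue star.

turn right 143°, forward 3.8 m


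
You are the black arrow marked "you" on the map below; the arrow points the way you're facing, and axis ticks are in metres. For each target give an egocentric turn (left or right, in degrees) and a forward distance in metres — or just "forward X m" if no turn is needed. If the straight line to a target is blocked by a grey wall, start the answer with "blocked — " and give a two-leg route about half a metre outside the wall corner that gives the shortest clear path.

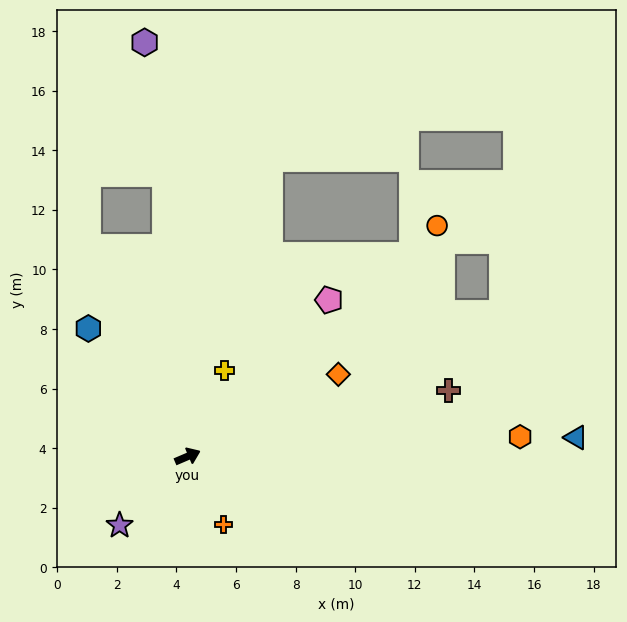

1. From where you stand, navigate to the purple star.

turn right 158°, forward 3.2 m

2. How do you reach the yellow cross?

turn left 44°, forward 3.1 m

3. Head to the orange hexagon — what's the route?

turn right 20°, forward 11.2 m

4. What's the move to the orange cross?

turn right 85°, forward 2.6 m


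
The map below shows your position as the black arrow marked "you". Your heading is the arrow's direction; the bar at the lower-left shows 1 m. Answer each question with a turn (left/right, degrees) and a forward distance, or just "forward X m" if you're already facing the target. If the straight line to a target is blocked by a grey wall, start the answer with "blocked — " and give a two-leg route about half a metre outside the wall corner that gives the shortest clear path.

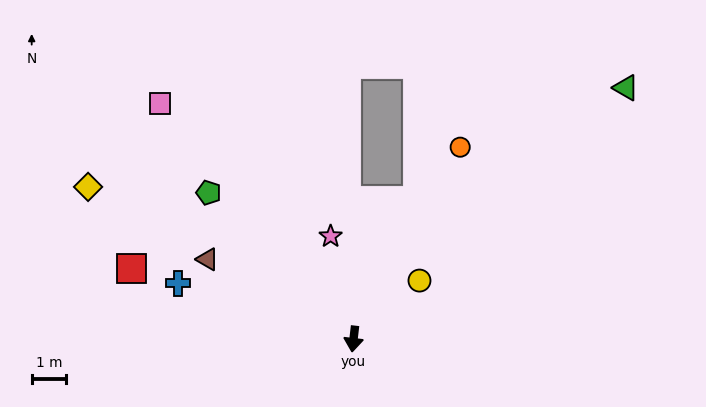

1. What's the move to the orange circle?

turn left 158°, forward 6.4 m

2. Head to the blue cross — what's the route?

turn right 101°, forward 5.3 m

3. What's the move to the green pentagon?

turn right 129°, forward 6.0 m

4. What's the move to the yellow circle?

turn left 138°, forward 2.6 m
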